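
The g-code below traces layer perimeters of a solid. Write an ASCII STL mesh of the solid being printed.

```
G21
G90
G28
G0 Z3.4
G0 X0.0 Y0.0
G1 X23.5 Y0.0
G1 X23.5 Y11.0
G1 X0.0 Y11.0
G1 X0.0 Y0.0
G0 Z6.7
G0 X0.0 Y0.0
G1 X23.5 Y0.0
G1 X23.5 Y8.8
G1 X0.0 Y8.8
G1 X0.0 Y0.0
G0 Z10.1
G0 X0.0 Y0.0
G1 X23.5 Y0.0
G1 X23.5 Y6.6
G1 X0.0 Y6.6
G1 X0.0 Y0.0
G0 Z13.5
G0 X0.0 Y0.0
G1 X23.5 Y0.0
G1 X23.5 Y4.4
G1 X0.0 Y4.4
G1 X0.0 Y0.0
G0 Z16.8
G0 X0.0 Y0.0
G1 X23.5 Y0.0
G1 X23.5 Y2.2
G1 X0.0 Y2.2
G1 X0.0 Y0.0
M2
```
solid part
  facet normal 0.0000 0.0000 -1.0000
    outer loop
      vertex 23.5 13.2 0.0
      vertex 23.5 0.0 0.0
      vertex 0.0 0.0 0.0
    endloop
  endfacet
  facet normal 0.0000 0.0000 -1.0000
    outer loop
      vertex 0.0 13.2 0.0
      vertex 23.5 13.2 0.0
      vertex 0.0 0.0 0.0
    endloop
  endfacet
  facet normal 0.0000 -1.0000 0.0000
    outer loop
      vertex 0.0 0.0 0.0
      vertex 23.5 0.0 0.0
      vertex 23.5 0.0 20.2
    endloop
  endfacet
  facet normal 0.0000 -1.0000 0.0000
    outer loop
      vertex 0.0 0.0 0.0
      vertex 23.5 0.0 20.2
      vertex 0.0 0.0 20.2
    endloop
  endfacet
  facet normal 0.0000 0.8371 0.5470
    outer loop
      vertex 0.0 0.0 20.2
      vertex 23.5 0.0 20.2
      vertex 23.5 13.2 0.0
    endloop
  endfacet
  facet normal 0.0000 0.8371 0.5470
    outer loop
      vertex 0.0 0.0 20.2
      vertex 23.5 13.2 0.0
      vertex 0.0 13.2 0.0
    endloop
  endfacet
  facet normal -1.0000 0.0000 0.0000
    outer loop
      vertex 0.0 0.0 20.2
      vertex 0.0 13.2 0.0
      vertex 0.0 0.0 0.0
    endloop
  endfacet
  facet normal 1.0000 0.0000 0.0000
    outer loop
      vertex 23.5 0.0 0.0
      vertex 23.5 13.2 0.0
      vertex 23.5 0.0 20.2
    endloop
  endfacet
endsolid part

The G0 Z moves step by Δz≈3.4 mm. The G1 loops shrink linearly with z, so the solid tapers from its base footprint up to z≈20.2. Closing with a flat bottom cap and the tapered top and triangulating gives 8 facets — a wedge (ramp): 23.5 × 13.2 mm base, rising to 20.2 mm along the y=0 edge and sloping linearly to z=0 at y=13.2.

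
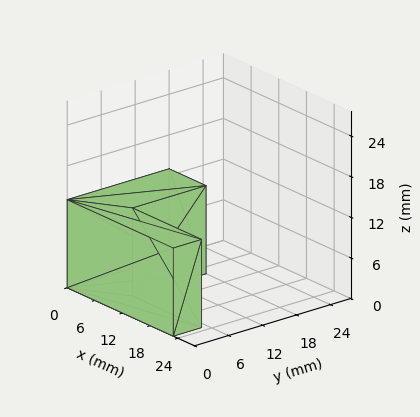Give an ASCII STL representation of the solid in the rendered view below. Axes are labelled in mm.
Reading the render: the shape is an L-shaped prism: outer 23 × 18 mm, arm thicknesses ≈ 5 mm (horizontal) and 8 mm (vertical), extruded 13 mm in z (dimensions read to the nearest mm from the axis ticks). For the STL, each face is triangulated and given an outward normal.

solid part
  facet normal 0.0000 0.0000 -1.0000
    outer loop
      vertex 23.00 5.00 0.00
      vertex 23.00 0.00 0.00
      vertex 0.00 0.00 0.00
    endloop
  endfacet
  facet normal 0.0000 0.0000 -1.0000
    outer loop
      vertex 8.00 5.00 0.00
      vertex 23.00 5.00 0.00
      vertex 0.00 0.00 0.00
    endloop
  endfacet
  facet normal 0.0000 0.0000 -1.0000
    outer loop
      vertex 8.00 18.00 0.00
      vertex 8.00 5.00 0.00
      vertex 0.00 0.00 0.00
    endloop
  endfacet
  facet normal 0.0000 0.0000 -1.0000
    outer loop
      vertex 0.00 18.00 0.00
      vertex 8.00 18.00 0.00
      vertex 0.00 0.00 0.00
    endloop
  endfacet
  facet normal 0.0000 0.0000 1.0000
    outer loop
      vertex 0.00 0.00 13.00
      vertex 23.00 0.00 13.00
      vertex 23.00 5.00 13.00
    endloop
  endfacet
  facet normal 0.0000 0.0000 1.0000
    outer loop
      vertex 0.00 0.00 13.00
      vertex 23.00 5.00 13.00
      vertex 8.00 5.00 13.00
    endloop
  endfacet
  facet normal 0.0000 0.0000 1.0000
    outer loop
      vertex 0.00 0.00 13.00
      vertex 8.00 5.00 13.00
      vertex 8.00 18.00 13.00
    endloop
  endfacet
  facet normal 0.0000 0.0000 1.0000
    outer loop
      vertex 0.00 0.00 13.00
      vertex 8.00 18.00 13.00
      vertex 0.00 18.00 13.00
    endloop
  endfacet
  facet normal 0.0000 -1.0000 0.0000
    outer loop
      vertex 0.00 0.00 0.00
      vertex 23.00 0.00 0.00
      vertex 23.00 0.00 13.00
    endloop
  endfacet
  facet normal 0.0000 -1.0000 0.0000
    outer loop
      vertex 0.00 0.00 0.00
      vertex 23.00 0.00 13.00
      vertex 0.00 0.00 13.00
    endloop
  endfacet
  facet normal 1.0000 0.0000 0.0000
    outer loop
      vertex 23.00 0.00 0.00
      vertex 23.00 5.00 0.00
      vertex 23.00 5.00 13.00
    endloop
  endfacet
  facet normal 1.0000 0.0000 0.0000
    outer loop
      vertex 23.00 0.00 0.00
      vertex 23.00 5.00 13.00
      vertex 23.00 0.00 13.00
    endloop
  endfacet
  facet normal 0.0000 1.0000 0.0000
    outer loop
      vertex 23.00 5.00 0.00
      vertex 8.00 5.00 0.00
      vertex 8.00 5.00 13.00
    endloop
  endfacet
  facet normal 0.0000 1.0000 0.0000
    outer loop
      vertex 23.00 5.00 0.00
      vertex 8.00 5.00 13.00
      vertex 23.00 5.00 13.00
    endloop
  endfacet
  facet normal 1.0000 0.0000 0.0000
    outer loop
      vertex 8.00 5.00 0.00
      vertex 8.00 18.00 0.00
      vertex 8.00 18.00 13.00
    endloop
  endfacet
  facet normal 1.0000 0.0000 0.0000
    outer loop
      vertex 8.00 5.00 0.00
      vertex 8.00 18.00 13.00
      vertex 8.00 5.00 13.00
    endloop
  endfacet
  facet normal 0.0000 1.0000 0.0000
    outer loop
      vertex 8.00 18.00 0.00
      vertex 0.00 18.00 0.00
      vertex 0.00 18.00 13.00
    endloop
  endfacet
  facet normal 0.0000 1.0000 0.0000
    outer loop
      vertex 8.00 18.00 0.00
      vertex 0.00 18.00 13.00
      vertex 8.00 18.00 13.00
    endloop
  endfacet
  facet normal -1.0000 0.0000 0.0000
    outer loop
      vertex 0.00 18.00 0.00
      vertex 0.00 0.00 0.00
      vertex 0.00 0.00 13.00
    endloop
  endfacet
  facet normal -1.0000 0.0000 0.0000
    outer loop
      vertex 0.00 18.00 0.00
      vertex 0.00 0.00 13.00
      vertex 0.00 18.00 13.00
    endloop
  endfacet
endsolid part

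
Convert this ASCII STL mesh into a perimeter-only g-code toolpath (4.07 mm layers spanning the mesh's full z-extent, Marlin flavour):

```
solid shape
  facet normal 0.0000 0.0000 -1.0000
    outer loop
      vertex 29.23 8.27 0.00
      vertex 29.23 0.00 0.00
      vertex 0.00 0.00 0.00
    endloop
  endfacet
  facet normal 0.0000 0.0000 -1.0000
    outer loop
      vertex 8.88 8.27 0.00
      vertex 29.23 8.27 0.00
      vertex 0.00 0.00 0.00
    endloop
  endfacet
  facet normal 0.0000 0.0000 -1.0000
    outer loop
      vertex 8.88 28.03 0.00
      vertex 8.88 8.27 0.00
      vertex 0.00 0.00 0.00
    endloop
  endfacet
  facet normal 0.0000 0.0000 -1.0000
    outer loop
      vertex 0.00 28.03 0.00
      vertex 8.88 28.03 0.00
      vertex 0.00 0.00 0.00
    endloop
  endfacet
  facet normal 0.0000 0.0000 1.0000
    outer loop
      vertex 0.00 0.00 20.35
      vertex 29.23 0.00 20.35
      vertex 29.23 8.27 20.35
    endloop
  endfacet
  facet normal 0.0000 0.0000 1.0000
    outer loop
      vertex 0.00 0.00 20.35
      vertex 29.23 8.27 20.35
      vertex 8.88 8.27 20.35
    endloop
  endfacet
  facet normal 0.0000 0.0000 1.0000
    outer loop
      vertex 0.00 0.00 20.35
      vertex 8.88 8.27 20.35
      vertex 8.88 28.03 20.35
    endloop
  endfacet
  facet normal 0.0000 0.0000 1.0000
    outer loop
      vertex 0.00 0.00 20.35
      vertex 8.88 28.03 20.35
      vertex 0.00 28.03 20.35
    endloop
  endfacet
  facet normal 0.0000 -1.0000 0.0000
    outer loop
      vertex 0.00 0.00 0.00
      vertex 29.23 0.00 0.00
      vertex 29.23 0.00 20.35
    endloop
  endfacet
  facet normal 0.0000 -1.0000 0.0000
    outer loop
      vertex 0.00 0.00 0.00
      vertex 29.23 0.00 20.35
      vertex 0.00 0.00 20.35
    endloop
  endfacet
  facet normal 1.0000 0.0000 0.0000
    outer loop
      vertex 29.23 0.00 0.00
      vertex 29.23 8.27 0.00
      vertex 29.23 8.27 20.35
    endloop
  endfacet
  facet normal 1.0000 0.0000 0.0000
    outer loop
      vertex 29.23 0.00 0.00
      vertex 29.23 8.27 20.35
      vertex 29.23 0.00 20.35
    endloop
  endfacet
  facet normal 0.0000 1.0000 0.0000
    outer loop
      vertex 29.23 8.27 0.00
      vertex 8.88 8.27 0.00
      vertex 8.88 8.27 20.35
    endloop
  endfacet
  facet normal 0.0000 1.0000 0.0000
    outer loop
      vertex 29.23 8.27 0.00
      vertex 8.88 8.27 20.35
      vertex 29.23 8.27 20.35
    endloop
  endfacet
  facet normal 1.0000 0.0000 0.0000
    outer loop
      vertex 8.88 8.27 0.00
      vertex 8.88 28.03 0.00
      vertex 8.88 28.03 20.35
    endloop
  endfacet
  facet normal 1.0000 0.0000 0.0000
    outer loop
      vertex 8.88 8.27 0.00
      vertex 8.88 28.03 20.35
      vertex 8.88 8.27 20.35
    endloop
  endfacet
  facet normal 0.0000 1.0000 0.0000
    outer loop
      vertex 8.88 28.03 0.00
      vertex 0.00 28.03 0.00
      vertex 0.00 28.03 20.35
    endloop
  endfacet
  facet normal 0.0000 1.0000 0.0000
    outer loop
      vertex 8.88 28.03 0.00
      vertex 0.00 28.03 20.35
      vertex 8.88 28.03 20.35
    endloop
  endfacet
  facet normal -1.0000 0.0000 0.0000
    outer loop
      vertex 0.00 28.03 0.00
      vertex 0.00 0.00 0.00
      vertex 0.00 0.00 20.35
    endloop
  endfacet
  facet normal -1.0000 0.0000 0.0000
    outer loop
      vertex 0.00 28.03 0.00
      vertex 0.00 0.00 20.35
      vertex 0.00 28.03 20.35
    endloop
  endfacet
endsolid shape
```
; perimeter-only toolpath
G21 ; units = mm
G90 ; absolute positioning
G28 ; home
; layer 1
G0 Z4.07
G0 X0.00 Y0.00
G1 X29.23 Y0.00
G1 X29.23 Y8.27
G1 X8.88 Y8.27
G1 X8.88 Y28.03
G1 X0.00 Y28.03
G1 X0.00 Y0.00
; layer 2
G0 Z8.14
G0 X0.00 Y0.00
G1 X29.23 Y0.00
G1 X29.23 Y8.27
G1 X8.88 Y8.27
G1 X8.88 Y28.03
G1 X0.00 Y28.03
G1 X0.00 Y0.00
; layer 3
G0 Z12.21
G0 X0.00 Y0.00
G1 X29.23 Y0.00
G1 X29.23 Y8.27
G1 X8.88 Y8.27
G1 X8.88 Y28.03
G1 X0.00 Y28.03
G1 X0.00 Y0.00
; layer 4
G0 Z16.28
G0 X0.00 Y0.00
G1 X29.23 Y0.00
G1 X29.23 Y8.27
G1 X8.88 Y8.27
G1 X8.88 Y28.03
G1 X0.00 Y28.03
G1 X0.00 Y0.00
; layer 5
G0 Z20.35
G0 X0.00 Y0.00
G1 X29.23 Y0.00
G1 X29.23 Y8.27
G1 X8.88 Y8.27
G1 X8.88 Y28.03
G1 X0.00 Y28.03
G1 X0.00 Y0.00
M2 ; end

The solid is an L-shaped prism: outer 29.2 × 28 mm, arm thicknesses ≈ 8.27 mm (horizontal) and 8.88 mm (vertical), extruded 20.4 mm in z. Slicing at Δz = 4.07 mm — 5 equal slices spanning the solid's height, so layer i sits at z = i·h/5 — gives 5 non-empty perimeters. Each is a 6-segment closed polygon; G0 lifts to the layer z and rapids to the start vertex, then G1 traces the edges.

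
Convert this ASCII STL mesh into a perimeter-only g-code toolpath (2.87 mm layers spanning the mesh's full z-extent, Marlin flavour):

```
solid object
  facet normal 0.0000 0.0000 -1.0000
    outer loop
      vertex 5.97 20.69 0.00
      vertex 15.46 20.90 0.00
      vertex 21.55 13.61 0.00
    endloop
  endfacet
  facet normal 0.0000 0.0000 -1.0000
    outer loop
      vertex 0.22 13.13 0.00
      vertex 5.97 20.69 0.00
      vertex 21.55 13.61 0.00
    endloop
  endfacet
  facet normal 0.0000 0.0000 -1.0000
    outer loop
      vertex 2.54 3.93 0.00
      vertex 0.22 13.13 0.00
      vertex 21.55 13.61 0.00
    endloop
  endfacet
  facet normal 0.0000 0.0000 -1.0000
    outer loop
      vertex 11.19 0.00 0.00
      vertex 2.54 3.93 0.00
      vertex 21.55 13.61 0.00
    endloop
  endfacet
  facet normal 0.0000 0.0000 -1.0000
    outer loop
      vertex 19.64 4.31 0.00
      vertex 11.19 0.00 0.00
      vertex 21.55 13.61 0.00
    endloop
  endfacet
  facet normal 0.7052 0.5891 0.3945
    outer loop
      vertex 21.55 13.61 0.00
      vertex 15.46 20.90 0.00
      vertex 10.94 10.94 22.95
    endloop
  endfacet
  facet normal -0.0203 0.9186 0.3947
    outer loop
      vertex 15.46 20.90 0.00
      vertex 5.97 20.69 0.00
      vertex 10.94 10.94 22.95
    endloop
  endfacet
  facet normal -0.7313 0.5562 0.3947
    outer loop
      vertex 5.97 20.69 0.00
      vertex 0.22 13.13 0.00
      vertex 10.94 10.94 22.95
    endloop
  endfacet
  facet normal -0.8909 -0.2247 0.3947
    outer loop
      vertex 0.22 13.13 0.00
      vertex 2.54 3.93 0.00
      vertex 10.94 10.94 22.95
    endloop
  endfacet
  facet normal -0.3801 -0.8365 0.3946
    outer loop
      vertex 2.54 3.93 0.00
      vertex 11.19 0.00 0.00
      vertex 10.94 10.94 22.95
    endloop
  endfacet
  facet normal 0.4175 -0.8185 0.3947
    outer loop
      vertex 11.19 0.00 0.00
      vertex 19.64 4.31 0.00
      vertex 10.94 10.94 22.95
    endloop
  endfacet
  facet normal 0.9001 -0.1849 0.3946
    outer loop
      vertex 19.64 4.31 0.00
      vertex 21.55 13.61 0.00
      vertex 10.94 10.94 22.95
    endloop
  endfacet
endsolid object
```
; perimeter-only toolpath
G21 ; units = mm
G90 ; absolute positioning
G28 ; home
; layer 1
G0 Z2.87
G0 X20.22 Y13.28
G1 X14.89 Y19.65
G1 X6.59 Y19.47
G1 X1.56 Y12.86
G1 X3.59 Y4.81
G1 X11.16 Y1.37
G1 X18.55 Y5.14
G1 X20.22 Y13.28
; layer 2
G0 Z5.74
G0 X18.90 Y12.94
G1 X14.33 Y18.41
G1 X7.21 Y18.25
G1 X2.90 Y12.58
G1 X4.64 Y5.68
G1 X11.13 Y2.73
G1 X17.46 Y5.97
G1 X18.90 Y12.94
; layer 3
G0 Z8.61
G0 X17.57 Y12.61
G1 X13.77 Y17.16
G1 X7.83 Y17.03
G1 X4.24 Y12.31
G1 X5.69 Y6.56
G1 X11.10 Y4.10
G1 X16.38 Y6.80
G1 X17.57 Y12.61
; layer 4
G0 Z11.47
G0 X16.25 Y12.27
G1 X13.20 Y15.92
G1 X8.46 Y15.82
G1 X5.58 Y12.04
G1 X6.74 Y7.43
G1 X11.06 Y5.47
G1 X15.29 Y7.62
G1 X16.25 Y12.27
; layer 5
G0 Z14.34
G0 X14.92 Y11.94
G1 X12.63 Y14.67
G1 X9.08 Y14.60
G1 X6.92 Y11.76
G1 X7.79 Y8.31
G1 X11.03 Y6.84
G1 X14.20 Y8.45
G1 X14.92 Y11.94
; layer 6
G0 Z17.21
G0 X13.59 Y11.61
G1 X12.07 Y13.43
G1 X9.70 Y13.38
G1 X8.26 Y11.49
G1 X8.84 Y9.19
G1 X11.00 Y8.21
G1 X13.12 Y9.28
G1 X13.59 Y11.61
; layer 7
G0 Z20.08
G0 X12.27 Y11.27
G1 X11.50 Y12.18
G1 X10.32 Y12.16
G1 X9.60 Y11.21
G1 X9.89 Y10.06
G1 X10.97 Y9.57
G1 X12.03 Y10.11
G1 X12.27 Y11.27
M2 ; end

The solid is a regular 7-sided pyramid, base circumscribed radius ≈ 10.9 mm, apex at z ≈ 22.9 mm. Slicing at Δz = 2.87 mm — 8 equal slices spanning the solid's height, so layer i sits at z = i·h/8 — gives 7 non-empty perimeters. Each is a 7-segment closed polygon; G0 lifts to the layer z and rapids to the start vertex, then G1 traces the edges. The cross-section shrinks linearly with z (the slice at the apex is degenerate and omitted).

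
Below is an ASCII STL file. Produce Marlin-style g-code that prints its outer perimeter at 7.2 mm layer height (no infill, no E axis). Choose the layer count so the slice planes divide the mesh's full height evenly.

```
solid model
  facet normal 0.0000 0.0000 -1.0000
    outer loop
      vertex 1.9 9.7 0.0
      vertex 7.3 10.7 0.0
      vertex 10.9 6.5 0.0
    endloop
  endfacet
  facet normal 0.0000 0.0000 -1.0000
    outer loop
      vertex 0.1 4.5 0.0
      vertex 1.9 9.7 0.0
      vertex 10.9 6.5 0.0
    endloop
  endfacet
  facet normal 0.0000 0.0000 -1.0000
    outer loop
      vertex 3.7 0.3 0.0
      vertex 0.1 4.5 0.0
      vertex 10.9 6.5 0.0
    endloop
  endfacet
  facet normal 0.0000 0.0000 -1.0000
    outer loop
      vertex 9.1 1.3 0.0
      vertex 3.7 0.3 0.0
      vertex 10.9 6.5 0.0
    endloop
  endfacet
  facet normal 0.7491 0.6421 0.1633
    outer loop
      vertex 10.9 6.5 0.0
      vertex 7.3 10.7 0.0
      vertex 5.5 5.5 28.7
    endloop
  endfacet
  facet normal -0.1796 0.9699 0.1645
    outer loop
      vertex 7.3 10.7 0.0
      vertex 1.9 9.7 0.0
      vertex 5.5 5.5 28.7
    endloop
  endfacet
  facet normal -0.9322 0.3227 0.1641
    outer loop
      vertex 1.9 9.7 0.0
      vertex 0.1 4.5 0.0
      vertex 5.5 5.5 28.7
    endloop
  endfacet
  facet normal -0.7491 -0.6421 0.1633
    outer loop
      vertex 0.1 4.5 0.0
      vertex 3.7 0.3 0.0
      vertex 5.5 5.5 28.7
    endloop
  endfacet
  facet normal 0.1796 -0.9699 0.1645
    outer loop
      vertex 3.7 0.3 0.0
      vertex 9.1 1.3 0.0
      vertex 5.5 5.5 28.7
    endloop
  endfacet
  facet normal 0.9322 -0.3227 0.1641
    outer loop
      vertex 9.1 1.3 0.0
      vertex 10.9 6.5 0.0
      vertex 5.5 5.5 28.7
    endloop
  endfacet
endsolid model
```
; perimeter-only toolpath
G21 ; units = mm
G90 ; absolute positioning
G28 ; home
; layer 1
G0 Z7.2
G0 X9.6 Y6.2
G1 X6.8 Y9.4
G1 X2.8 Y8.6
G1 X1.4 Y4.8
G1 X4.2 Y1.6
G1 X8.2 Y2.4
G1 X9.6 Y6.2
; layer 2
G0 Z14.3
G0 X8.2 Y6.0
G1 X6.4 Y8.1
G1 X3.7 Y7.6
G1 X2.8 Y5.0
G1 X4.6 Y2.9
G1 X7.3 Y3.4
G1 X8.2 Y6.0
; layer 3
G0 Z21.5
G0 X6.8 Y5.8
G1 X6.0 Y6.8
G1 X4.6 Y6.5
G1 X4.2 Y5.2
G1 X5.0 Y4.2
G1 X6.4 Y4.5
G1 X6.8 Y5.8
M2 ; end

The solid is a regular 6-sided pyramid, base circumscribed radius ≈ 5.5 mm, apex at z ≈ 28.7 mm. Slicing at Δz = 7.2 mm — 4 equal slices spanning the solid's height, so layer i sits at z = i·h/4 — gives 3 non-empty perimeters. Each is a 6-segment closed polygon; G0 lifts to the layer z and rapids to the start vertex, then G1 traces the edges. The cross-section shrinks linearly with z (the slice at the apex is degenerate and omitted).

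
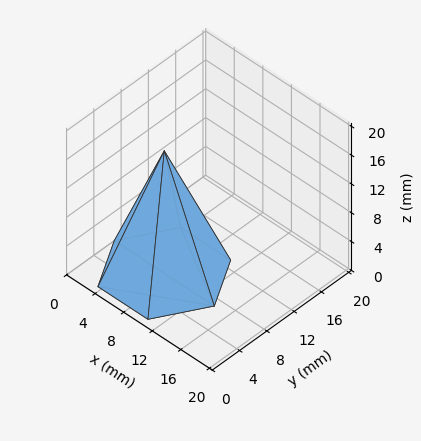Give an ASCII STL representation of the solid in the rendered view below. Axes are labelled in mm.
Reading the render: the shape is a regular 6-sided pyramid, base circumscribed radius ≈ 7 mm, apex at z ≈ 17 mm (dimensions read to the nearest mm from the axis ticks). For the STL, each face is triangulated and given an outward normal.

solid part
  facet normal 0.0000 0.0000 -1.0000
    outer loop
      vertex 3.50 13.06 0.00
      vertex 10.50 13.06 0.00
      vertex 14.00 7.00 0.00
    endloop
  endfacet
  facet normal 0.0000 0.0000 -1.0000
    outer loop
      vertex 0.00 7.00 0.00
      vertex 3.50 13.06 0.00
      vertex 14.00 7.00 0.00
    endloop
  endfacet
  facet normal 0.0000 0.0000 -1.0000
    outer loop
      vertex 3.50 0.94 0.00
      vertex 0.00 7.00 0.00
      vertex 14.00 7.00 0.00
    endloop
  endfacet
  facet normal 0.0000 0.0000 -1.0000
    outer loop
      vertex 10.50 0.94 0.00
      vertex 3.50 0.94 0.00
      vertex 14.00 7.00 0.00
    endloop
  endfacet
  facet normal 0.8156 0.4711 0.3359
    outer loop
      vertex 14.00 7.00 0.00
      vertex 10.50 13.06 0.00
      vertex 7.00 7.00 17.00
    endloop
  endfacet
  facet normal 0.0000 0.9419 0.3358
    outer loop
      vertex 10.50 13.06 0.00
      vertex 3.50 13.06 0.00
      vertex 7.00 7.00 17.00
    endloop
  endfacet
  facet normal -0.8156 0.4711 0.3359
    outer loop
      vertex 3.50 13.06 0.00
      vertex 0.00 7.00 0.00
      vertex 7.00 7.00 17.00
    endloop
  endfacet
  facet normal -0.8156 -0.4711 0.3359
    outer loop
      vertex 0.00 7.00 0.00
      vertex 3.50 0.94 0.00
      vertex 7.00 7.00 17.00
    endloop
  endfacet
  facet normal 0.0000 -0.9419 0.3358
    outer loop
      vertex 3.50 0.94 0.00
      vertex 10.50 0.94 0.00
      vertex 7.00 7.00 17.00
    endloop
  endfacet
  facet normal 0.8156 -0.4711 0.3359
    outer loop
      vertex 10.50 0.94 0.00
      vertex 14.00 7.00 0.00
      vertex 7.00 7.00 17.00
    endloop
  endfacet
endsolid part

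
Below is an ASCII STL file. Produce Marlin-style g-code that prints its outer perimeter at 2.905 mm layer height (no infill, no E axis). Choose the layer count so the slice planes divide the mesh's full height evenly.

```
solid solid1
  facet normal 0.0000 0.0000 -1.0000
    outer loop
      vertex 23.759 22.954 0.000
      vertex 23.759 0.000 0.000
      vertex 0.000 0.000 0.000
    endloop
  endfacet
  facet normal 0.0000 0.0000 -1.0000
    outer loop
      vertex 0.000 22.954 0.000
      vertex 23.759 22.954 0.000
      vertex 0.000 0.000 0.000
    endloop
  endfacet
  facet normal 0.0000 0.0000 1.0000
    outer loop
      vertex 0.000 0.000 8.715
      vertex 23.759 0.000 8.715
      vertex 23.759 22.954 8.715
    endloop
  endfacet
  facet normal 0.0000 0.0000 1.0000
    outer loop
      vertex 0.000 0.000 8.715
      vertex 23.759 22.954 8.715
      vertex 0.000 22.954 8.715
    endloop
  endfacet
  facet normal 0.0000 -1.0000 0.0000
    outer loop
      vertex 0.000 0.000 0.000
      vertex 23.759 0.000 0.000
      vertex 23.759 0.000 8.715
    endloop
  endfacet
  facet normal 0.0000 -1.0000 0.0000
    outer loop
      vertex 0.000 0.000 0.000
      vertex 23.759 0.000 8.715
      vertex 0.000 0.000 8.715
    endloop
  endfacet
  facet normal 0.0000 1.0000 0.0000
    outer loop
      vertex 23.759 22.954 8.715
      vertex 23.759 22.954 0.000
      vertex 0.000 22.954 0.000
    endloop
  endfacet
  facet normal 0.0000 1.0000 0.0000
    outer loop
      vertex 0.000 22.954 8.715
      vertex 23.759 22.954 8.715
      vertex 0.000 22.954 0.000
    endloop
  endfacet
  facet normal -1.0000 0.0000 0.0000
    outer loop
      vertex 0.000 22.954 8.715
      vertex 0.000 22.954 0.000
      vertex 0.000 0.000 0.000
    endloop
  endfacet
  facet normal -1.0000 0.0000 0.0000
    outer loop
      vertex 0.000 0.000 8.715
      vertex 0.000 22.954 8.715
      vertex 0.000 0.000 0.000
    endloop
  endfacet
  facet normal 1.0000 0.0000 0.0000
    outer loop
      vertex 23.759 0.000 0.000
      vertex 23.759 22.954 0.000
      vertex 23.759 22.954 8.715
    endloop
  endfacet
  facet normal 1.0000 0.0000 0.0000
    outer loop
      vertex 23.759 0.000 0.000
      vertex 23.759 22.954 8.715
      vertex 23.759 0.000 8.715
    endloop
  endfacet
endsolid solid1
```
; perimeter-only toolpath
G21 ; units = mm
G90 ; absolute positioning
G28 ; home
; layer 1
G0 Z2.905
G0 X0.000 Y0.000
G1 X23.759 Y0.000
G1 X23.759 Y22.954
G1 X0.000 Y22.954
G1 X0.000 Y0.000
; layer 2
G0 Z5.810
G0 X0.000 Y0.000
G1 X23.759 Y0.000
G1 X23.759 Y22.954
G1 X0.000 Y22.954
G1 X0.000 Y0.000
; layer 3
G0 Z8.715
G0 X0.000 Y0.000
G1 X23.759 Y0.000
G1 X23.759 Y22.954
G1 X0.000 Y22.954
G1 X0.000 Y0.000
M2 ; end

The solid is a rectangular box, roughly 23.8 × 23 mm footprint and 8.71 mm tall. Slicing at Δz = 2.905 mm — 3 equal slices spanning the solid's height, so layer i sits at z = i·h/3 — gives 3 non-empty perimeters. Each is a 4-segment closed polygon; G0 lifts to the layer z and rapids to the start vertex, then G1 traces the edges.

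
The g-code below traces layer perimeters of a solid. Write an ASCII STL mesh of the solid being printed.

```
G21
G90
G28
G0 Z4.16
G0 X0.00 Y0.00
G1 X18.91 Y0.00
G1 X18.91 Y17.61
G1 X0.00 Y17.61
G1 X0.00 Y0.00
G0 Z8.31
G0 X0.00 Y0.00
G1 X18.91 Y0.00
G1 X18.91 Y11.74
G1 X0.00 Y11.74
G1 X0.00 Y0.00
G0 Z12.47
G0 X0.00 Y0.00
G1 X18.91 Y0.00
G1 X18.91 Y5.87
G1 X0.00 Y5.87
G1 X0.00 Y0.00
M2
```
solid part
  facet normal 0.0000 0.0000 -1.0000
    outer loop
      vertex 18.91 23.48 0.00
      vertex 18.91 0.00 0.00
      vertex 0.00 0.00 0.00
    endloop
  endfacet
  facet normal 0.0000 0.0000 -1.0000
    outer loop
      vertex 0.00 23.48 0.00
      vertex 18.91 23.48 0.00
      vertex 0.00 0.00 0.00
    endloop
  endfacet
  facet normal 0.0000 -1.0000 0.0000
    outer loop
      vertex 0.00 0.00 0.00
      vertex 18.91 0.00 0.00
      vertex 18.91 0.00 16.63
    endloop
  endfacet
  facet normal 0.0000 -1.0000 0.0000
    outer loop
      vertex 0.00 0.00 0.00
      vertex 18.91 0.00 16.63
      vertex 0.00 0.00 16.63
    endloop
  endfacet
  facet normal 0.0000 0.5780 0.8161
    outer loop
      vertex 0.00 0.00 16.63
      vertex 18.91 0.00 16.63
      vertex 18.91 23.48 0.00
    endloop
  endfacet
  facet normal 0.0000 0.5780 0.8161
    outer loop
      vertex 0.00 0.00 16.63
      vertex 18.91 23.48 0.00
      vertex 0.00 23.48 0.00
    endloop
  endfacet
  facet normal -1.0000 0.0000 0.0000
    outer loop
      vertex 0.00 0.00 16.63
      vertex 0.00 23.48 0.00
      vertex 0.00 0.00 0.00
    endloop
  endfacet
  facet normal 1.0000 0.0000 0.0000
    outer loop
      vertex 18.91 0.00 0.00
      vertex 18.91 23.48 0.00
      vertex 18.91 0.00 16.63
    endloop
  endfacet
endsolid part

The G0 Z moves step by Δz≈4.16 mm. The G1 loops shrink linearly with z, so the solid tapers from its base footprint up to z≈16.6. Closing with a flat bottom cap and the tapered top and triangulating gives 8 facets — a wedge (ramp): 18.9 × 23.5 mm base, rising to 16.6 mm along the y=0 edge and sloping linearly to z=0 at y=23.5.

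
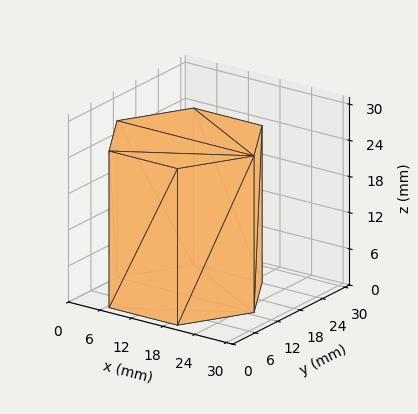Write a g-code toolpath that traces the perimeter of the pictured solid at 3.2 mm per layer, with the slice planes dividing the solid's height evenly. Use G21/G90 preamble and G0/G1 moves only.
Reading the render: the shape is a regular 6-sided prism (a cylinder approximated with 6 flat sides), circumscribed radius ≈ 13 mm, height ≈ 26 mm (dimensions read to the nearest mm from the axis ticks). For the g-code, the solid's height is divided into equal slices at the stated Δz and each level perimeter traced with G1 moves after a G0 lift.

; perimeter-only toolpath
G21 ; units = mm
G90 ; absolute positioning
G28 ; home
; layer 1
G0 Z3.2
G0 X26.0 Y13.0
G1 X19.5 Y24.3
G1 X6.5 Y24.3
G1 X0.0 Y13.0
G1 X6.5 Y1.7
G1 X19.5 Y1.7
G1 X26.0 Y13.0
; layer 2
G0 Z6.5
G0 X26.0 Y13.0
G1 X19.5 Y24.3
G1 X6.5 Y24.3
G1 X0.0 Y13.0
G1 X6.5 Y1.7
G1 X19.5 Y1.7
G1 X26.0 Y13.0
; layer 3
G0 Z9.8
G0 X26.0 Y13.0
G1 X19.5 Y24.3
G1 X6.5 Y24.3
G1 X0.0 Y13.0
G1 X6.5 Y1.7
G1 X19.5 Y1.7
G1 X26.0 Y13.0
; layer 4
G0 Z13.0
G0 X26.0 Y13.0
G1 X19.5 Y24.3
G1 X6.5 Y24.3
G1 X0.0 Y13.0
G1 X6.5 Y1.7
G1 X19.5 Y1.7
G1 X26.0 Y13.0
; layer 5
G0 Z16.2
G0 X26.0 Y13.0
G1 X19.5 Y24.3
G1 X6.5 Y24.3
G1 X0.0 Y13.0
G1 X6.5 Y1.7
G1 X19.5 Y1.7
G1 X26.0 Y13.0
; layer 6
G0 Z19.5
G0 X26.0 Y13.0
G1 X19.5 Y24.3
G1 X6.5 Y24.3
G1 X0.0 Y13.0
G1 X6.5 Y1.7
G1 X19.5 Y1.7
G1 X26.0 Y13.0
; layer 7
G0 Z22.8
G0 X26.0 Y13.0
G1 X19.5 Y24.3
G1 X6.5 Y24.3
G1 X0.0 Y13.0
G1 X6.5 Y1.7
G1 X19.5 Y1.7
G1 X26.0 Y13.0
; layer 8
G0 Z26.0
G0 X26.0 Y13.0
G1 X19.5 Y24.3
G1 X6.5 Y24.3
G1 X0.0 Y13.0
G1 X6.5 Y1.7
G1 X19.5 Y1.7
G1 X26.0 Y13.0
M2 ; end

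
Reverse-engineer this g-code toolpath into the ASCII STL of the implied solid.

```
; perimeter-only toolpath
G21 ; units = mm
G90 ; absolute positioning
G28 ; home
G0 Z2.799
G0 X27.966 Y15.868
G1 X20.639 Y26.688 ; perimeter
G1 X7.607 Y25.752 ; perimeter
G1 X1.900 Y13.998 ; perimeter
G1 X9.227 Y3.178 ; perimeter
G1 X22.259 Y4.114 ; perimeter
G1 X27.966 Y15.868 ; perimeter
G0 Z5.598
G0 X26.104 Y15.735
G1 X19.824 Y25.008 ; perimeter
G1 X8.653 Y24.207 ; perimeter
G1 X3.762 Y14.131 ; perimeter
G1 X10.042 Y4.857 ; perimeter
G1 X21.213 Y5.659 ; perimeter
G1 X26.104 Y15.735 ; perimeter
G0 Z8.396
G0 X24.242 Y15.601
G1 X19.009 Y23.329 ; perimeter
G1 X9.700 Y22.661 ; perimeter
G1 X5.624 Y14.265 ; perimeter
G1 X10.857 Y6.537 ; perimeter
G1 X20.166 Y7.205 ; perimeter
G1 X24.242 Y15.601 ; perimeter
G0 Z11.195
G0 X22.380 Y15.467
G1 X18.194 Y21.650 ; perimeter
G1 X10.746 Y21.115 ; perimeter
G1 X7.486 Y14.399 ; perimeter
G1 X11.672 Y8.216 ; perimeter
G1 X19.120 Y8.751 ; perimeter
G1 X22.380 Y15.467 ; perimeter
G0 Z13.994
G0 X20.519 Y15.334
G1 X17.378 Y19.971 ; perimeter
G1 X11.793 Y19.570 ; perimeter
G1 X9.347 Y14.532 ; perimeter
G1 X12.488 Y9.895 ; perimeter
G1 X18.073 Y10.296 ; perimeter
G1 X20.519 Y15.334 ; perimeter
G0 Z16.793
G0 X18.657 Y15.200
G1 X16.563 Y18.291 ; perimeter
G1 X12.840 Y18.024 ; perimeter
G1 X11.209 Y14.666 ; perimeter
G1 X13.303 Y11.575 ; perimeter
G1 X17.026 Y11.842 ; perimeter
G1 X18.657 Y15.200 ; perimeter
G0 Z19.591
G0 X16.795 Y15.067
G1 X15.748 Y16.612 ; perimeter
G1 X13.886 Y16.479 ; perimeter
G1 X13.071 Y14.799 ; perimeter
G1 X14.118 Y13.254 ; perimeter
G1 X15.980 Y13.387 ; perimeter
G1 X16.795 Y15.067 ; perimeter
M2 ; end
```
solid part
  facet normal 0.0000 0.0000 -1.0000
    outer loop
      vertex 6.560 27.298 0.000
      vertex 21.454 28.367 0.000
      vertex 29.828 16.002 0.000
    endloop
  endfacet
  facet normal 0.0000 0.0000 -1.0000
    outer loop
      vertex 0.038 13.864 0.000
      vertex 6.560 27.298 0.000
      vertex 29.828 16.002 0.000
    endloop
  endfacet
  facet normal 0.0000 0.0000 -1.0000
    outer loop
      vertex 8.412 1.499 0.000
      vertex 0.038 13.864 0.000
      vertex 29.828 16.002 0.000
    endloop
  endfacet
  facet normal 0.0000 0.0000 -1.0000
    outer loop
      vertex 23.306 2.568 0.000
      vertex 8.412 1.499 0.000
      vertex 29.828 16.002 0.000
    endloop
  endfacet
  facet normal 0.7170 0.4856 0.5002
    outer loop
      vertex 29.828 16.002 0.000
      vertex 21.454 28.367 0.000
      vertex 14.933 14.933 22.390
    endloop
  endfacet
  facet normal -0.0620 0.8637 0.5002
    outer loop
      vertex 21.454 28.367 0.000
      vertex 6.560 27.298 0.000
      vertex 14.933 14.933 22.390
    endloop
  endfacet
  facet normal -0.7790 0.3782 0.5002
    outer loop
      vertex 6.560 27.298 0.000
      vertex 0.038 13.864 0.000
      vertex 14.933 14.933 22.390
    endloop
  endfacet
  facet normal -0.7170 -0.4856 0.5002
    outer loop
      vertex 0.038 13.864 0.000
      vertex 8.412 1.499 0.000
      vertex 14.933 14.933 22.390
    endloop
  endfacet
  facet normal 0.0620 -0.8637 0.5002
    outer loop
      vertex 8.412 1.499 0.000
      vertex 23.306 2.568 0.000
      vertex 14.933 14.933 22.390
    endloop
  endfacet
  facet normal 0.7790 -0.3782 0.5002
    outer loop
      vertex 23.306 2.568 0.000
      vertex 29.828 16.002 0.000
      vertex 14.933 14.933 22.390
    endloop
  endfacet
endsolid part

The G0 Z moves step by Δz≈2.799 mm. The G1 loops shrink linearly with z, so the solid tapers from its base footprint up to z≈22.4. Closing with a flat bottom cap and the tapered top and triangulating gives 10 facets — a regular 6-sided pyramid, base circumscribed radius ≈ 14.9 mm, apex at z ≈ 22.4 mm.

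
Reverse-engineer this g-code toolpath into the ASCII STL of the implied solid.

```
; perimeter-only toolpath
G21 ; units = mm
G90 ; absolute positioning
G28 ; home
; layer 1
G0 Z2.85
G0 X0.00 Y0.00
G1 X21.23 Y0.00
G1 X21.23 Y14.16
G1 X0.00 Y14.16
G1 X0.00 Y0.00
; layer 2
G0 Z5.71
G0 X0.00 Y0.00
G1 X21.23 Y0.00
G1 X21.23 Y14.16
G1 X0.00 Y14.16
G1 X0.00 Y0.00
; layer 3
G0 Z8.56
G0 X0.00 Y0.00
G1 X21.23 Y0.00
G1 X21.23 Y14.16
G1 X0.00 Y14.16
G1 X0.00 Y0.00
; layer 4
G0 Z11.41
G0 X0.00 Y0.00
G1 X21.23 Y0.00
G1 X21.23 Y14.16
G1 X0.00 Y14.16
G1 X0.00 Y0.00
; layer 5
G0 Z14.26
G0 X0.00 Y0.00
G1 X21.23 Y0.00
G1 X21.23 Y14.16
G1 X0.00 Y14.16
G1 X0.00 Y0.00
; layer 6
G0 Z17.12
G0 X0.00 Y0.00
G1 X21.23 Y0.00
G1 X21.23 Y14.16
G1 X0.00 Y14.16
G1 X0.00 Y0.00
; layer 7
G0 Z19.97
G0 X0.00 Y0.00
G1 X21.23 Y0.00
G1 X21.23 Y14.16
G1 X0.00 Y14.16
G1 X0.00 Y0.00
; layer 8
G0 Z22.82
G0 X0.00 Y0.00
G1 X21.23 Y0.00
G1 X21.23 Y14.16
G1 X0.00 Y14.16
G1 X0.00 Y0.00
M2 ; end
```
solid part
  facet normal 0.0000 0.0000 -1.0000
    outer loop
      vertex 21.23 14.16 0.00
      vertex 21.23 0.00 0.00
      vertex 0.00 0.00 0.00
    endloop
  endfacet
  facet normal 0.0000 0.0000 -1.0000
    outer loop
      vertex 0.00 14.16 0.00
      vertex 21.23 14.16 0.00
      vertex 0.00 0.00 0.00
    endloop
  endfacet
  facet normal 0.0000 0.0000 1.0000
    outer loop
      vertex 0.00 0.00 22.82
      vertex 21.23 0.00 22.82
      vertex 21.23 14.16 22.82
    endloop
  endfacet
  facet normal 0.0000 0.0000 1.0000
    outer loop
      vertex 0.00 0.00 22.82
      vertex 21.23 14.16 22.82
      vertex 0.00 14.16 22.82
    endloop
  endfacet
  facet normal 0.0000 -1.0000 0.0000
    outer loop
      vertex 0.00 0.00 0.00
      vertex 21.23 0.00 0.00
      vertex 21.23 0.00 22.82
    endloop
  endfacet
  facet normal 0.0000 -1.0000 0.0000
    outer loop
      vertex 0.00 0.00 0.00
      vertex 21.23 0.00 22.82
      vertex 0.00 0.00 22.82
    endloop
  endfacet
  facet normal 0.0000 1.0000 0.0000
    outer loop
      vertex 21.23 14.16 22.82
      vertex 21.23 14.16 0.00
      vertex 0.00 14.16 0.00
    endloop
  endfacet
  facet normal 0.0000 1.0000 0.0000
    outer loop
      vertex 0.00 14.16 22.82
      vertex 21.23 14.16 22.82
      vertex 0.00 14.16 0.00
    endloop
  endfacet
  facet normal -1.0000 0.0000 0.0000
    outer loop
      vertex 0.00 14.16 22.82
      vertex 0.00 14.16 0.00
      vertex 0.00 0.00 0.00
    endloop
  endfacet
  facet normal -1.0000 0.0000 0.0000
    outer loop
      vertex 0.00 0.00 22.82
      vertex 0.00 14.16 22.82
      vertex 0.00 0.00 0.00
    endloop
  endfacet
  facet normal 1.0000 0.0000 0.0000
    outer loop
      vertex 21.23 0.00 0.00
      vertex 21.23 14.16 0.00
      vertex 21.23 14.16 22.82
    endloop
  endfacet
  facet normal 1.0000 0.0000 0.0000
    outer loop
      vertex 21.23 0.00 0.00
      vertex 21.23 14.16 22.82
      vertex 21.23 0.00 22.82
    endloop
  endfacet
endsolid part

The G0 Z moves step by Δz≈2.85 mm. Every layer's G1 loop is the same polygon, so the solid is a straight extrusion of it from z=0 to z≈22.8. Closing with flat bottom and top caps and triangulating gives 12 facets — a rectangular box, roughly 21.2 × 14.2 mm footprint and 22.8 mm tall.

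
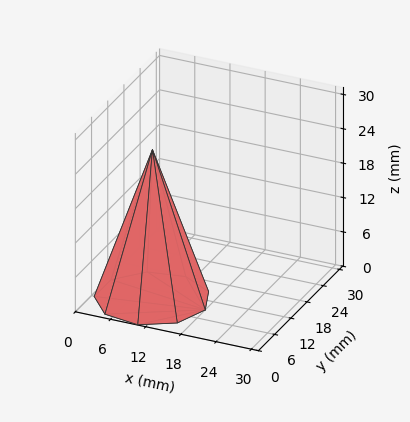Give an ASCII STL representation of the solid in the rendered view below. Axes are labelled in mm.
Reading the render: the shape is a regular 9-sided pyramid, base circumscribed radius ≈ 9 mm, apex at z ≈ 26 mm (dimensions read to the nearest mm from the axis ticks). For the STL, each face is triangulated and given an outward normal.

solid part
  facet normal 0.0000 0.0000 -1.0000
    outer loop
      vertex 10.6 17.9 0.0
      vertex 15.9 14.8 0.0
      vertex 18.0 9.0 0.0
    endloop
  endfacet
  facet normal 0.0000 0.0000 -1.0000
    outer loop
      vertex 4.5 16.8 0.0
      vertex 10.6 17.9 0.0
      vertex 18.0 9.0 0.0
    endloop
  endfacet
  facet normal 0.0000 0.0000 -1.0000
    outer loop
      vertex 0.5 12.1 0.0
      vertex 4.5 16.8 0.0
      vertex 18.0 9.0 0.0
    endloop
  endfacet
  facet normal 0.0000 0.0000 -1.0000
    outer loop
      vertex 0.5 5.9 0.0
      vertex 0.5 12.1 0.0
      vertex 18.0 9.0 0.0
    endloop
  endfacet
  facet normal 0.0000 0.0000 -1.0000
    outer loop
      vertex 4.5 1.2 0.0
      vertex 0.5 5.9 0.0
      vertex 18.0 9.0 0.0
    endloop
  endfacet
  facet normal 0.0000 0.0000 -1.0000
    outer loop
      vertex 10.6 0.1 0.0
      vertex 4.5 1.2 0.0
      vertex 18.0 9.0 0.0
    endloop
  endfacet
  facet normal 0.0000 0.0000 -1.0000
    outer loop
      vertex 15.9 3.2 0.0
      vertex 10.6 0.1 0.0
      vertex 18.0 9.0 0.0
    endloop
  endfacet
  facet normal 0.8941 0.3237 0.3095
    outer loop
      vertex 18.0 9.0 0.0
      vertex 15.9 14.8 0.0
      vertex 9.0 9.0 26.0
    endloop
  endfacet
  facet normal 0.4799 0.8205 0.3104
    outer loop
      vertex 15.9 14.8 0.0
      vertex 10.6 17.9 0.0
      vertex 9.0 9.0 26.0
    endloop
  endfacet
  facet normal -0.1687 0.9357 0.3099
    outer loop
      vertex 10.6 17.9 0.0
      vertex 4.5 16.8 0.0
      vertex 9.0 9.0 26.0
    endloop
  endfacet
  facet normal -0.7240 0.6162 0.3102
    outer loop
      vertex 4.5 16.8 0.0
      vertex 0.5 12.1 0.0
      vertex 9.0 9.0 26.0
    endloop
  endfacet
  facet normal -0.9505 0.0000 0.3107
    outer loop
      vertex 0.5 12.1 0.0
      vertex 0.5 5.9 0.0
      vertex 9.0 9.0 26.0
    endloop
  endfacet
  facet normal -0.7240 -0.6162 0.3102
    outer loop
      vertex 0.5 5.9 0.0
      vertex 4.5 1.2 0.0
      vertex 9.0 9.0 26.0
    endloop
  endfacet
  facet normal -0.1687 -0.9357 0.3099
    outer loop
      vertex 4.5 1.2 0.0
      vertex 10.6 0.1 0.0
      vertex 9.0 9.0 26.0
    endloop
  endfacet
  facet normal 0.4799 -0.8205 0.3104
    outer loop
      vertex 10.6 0.1 0.0
      vertex 15.9 3.2 0.0
      vertex 9.0 9.0 26.0
    endloop
  endfacet
  facet normal 0.8941 -0.3237 0.3095
    outer loop
      vertex 15.9 3.2 0.0
      vertex 18.0 9.0 0.0
      vertex 9.0 9.0 26.0
    endloop
  endfacet
endsolid part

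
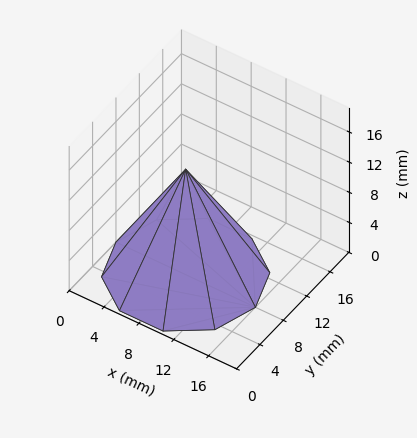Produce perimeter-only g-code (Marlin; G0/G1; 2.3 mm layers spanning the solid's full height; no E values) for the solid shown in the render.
Reading the render: the shape is a regular 10-sided pyramid, base circumscribed radius ≈ 8 mm, apex at z ≈ 14 mm (dimensions read to the nearest mm from the axis ticks). For the g-code, the solid's height is divided into equal slices at the stated Δz and each level perimeter traced with G1 moves after a G0 lift.

; perimeter-only toolpath
G21 ; units = mm
G90 ; absolute positioning
G28 ; home
; layer 1
G0 Z2.3
G0 X14.7 Y8.0
G1 X13.4 Y11.9
G1 X10.1 Y14.3
G1 X5.9 Y14.3
G1 X2.6 Y11.9
G1 X1.3 Y8.0
G1 X2.6 Y4.1
G1 X5.9 Y1.7
G1 X10.1 Y1.7
G1 X13.4 Y4.1
G1 X14.7 Y8.0
; layer 2
G0 Z4.7
G0 X13.3 Y8.0
G1 X12.3 Y11.1
G1 X9.7 Y13.1
G1 X6.3 Y13.1
G1 X3.7 Y11.1
G1 X2.7 Y8.0
G1 X3.7 Y4.9
G1 X6.3 Y2.9
G1 X9.7 Y2.9
G1 X12.3 Y4.9
G1 X13.3 Y8.0
; layer 3
G0 Z7.0
G0 X12.0 Y8.0
G1 X11.2 Y10.3
G1 X9.2 Y11.8
G1 X6.8 Y11.8
G1 X4.8 Y10.3
G1 X4.0 Y8.0
G1 X4.8 Y5.7
G1 X6.8 Y4.2
G1 X9.2 Y4.2
G1 X11.2 Y5.7
G1 X12.0 Y8.0
; layer 4
G0 Z9.3
G0 X10.7 Y8.0
G1 X10.2 Y9.6
G1 X8.8 Y10.5
G1 X7.2 Y10.5
G1 X5.8 Y9.6
G1 X5.3 Y8.0
G1 X5.8 Y6.4
G1 X7.2 Y5.5
G1 X8.8 Y5.5
G1 X10.2 Y6.4
G1 X10.7 Y8.0
; layer 5
G0 Z11.7
G0 X9.3 Y8.0
G1 X9.1 Y8.8
G1 X8.4 Y9.3
G1 X7.6 Y9.3
G1 X6.9 Y8.8
G1 X6.7 Y8.0
G1 X6.9 Y7.2
G1 X7.6 Y6.7
G1 X8.4 Y6.7
G1 X9.1 Y7.2
G1 X9.3 Y8.0
M2 ; end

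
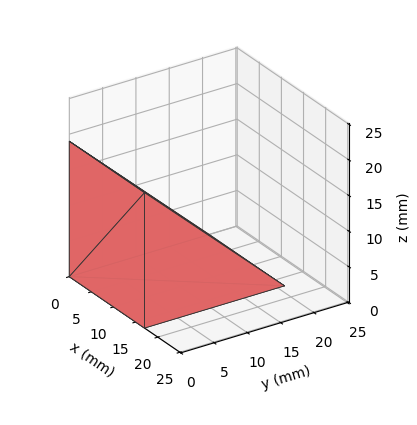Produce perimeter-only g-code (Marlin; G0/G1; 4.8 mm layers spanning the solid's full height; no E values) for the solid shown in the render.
Reading the render: the shape is a wedge (ramp): 17 × 21 mm base, rising to 19 mm along the y=0 edge and sloping linearly to z=0 at y=21 (dimensions read to the nearest mm from the axis ticks). For the g-code, the solid's height is divided into equal slices at the stated Δz and each level perimeter traced with G1 moves after a G0 lift.

; perimeter-only toolpath
G21 ; units = mm
G90 ; absolute positioning
G28 ; home
; layer 1
G0 Z4.8
G0 X0.0 Y0.0
G1 X17.0 Y0.0
G1 X17.0 Y15.8
G1 X0.0 Y15.8
G1 X0.0 Y0.0
; layer 2
G0 Z9.5
G0 X0.0 Y0.0
G1 X17.0 Y0.0
G1 X17.0 Y10.5
G1 X0.0 Y10.5
G1 X0.0 Y0.0
; layer 3
G0 Z14.2
G0 X0.0 Y0.0
G1 X17.0 Y0.0
G1 X17.0 Y5.2
G1 X0.0 Y5.2
G1 X0.0 Y0.0
M2 ; end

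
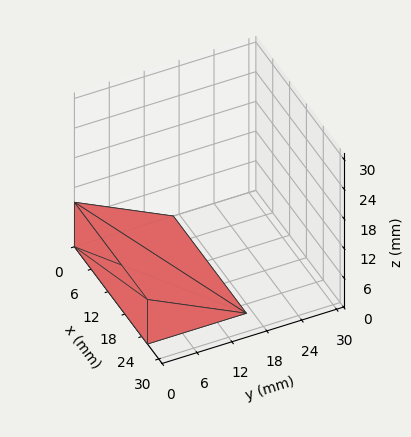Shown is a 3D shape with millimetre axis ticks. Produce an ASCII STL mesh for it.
Reading the render: the shape is a wedge (ramp): 26 × 17 mm base, rising to 9 mm along the y=0 edge and sloping linearly to z=0 at y=17 (dimensions read to the nearest mm from the axis ticks). For the STL, each face is triangulated and given an outward normal.

solid part
  facet normal 0.0000 0.0000 -1.0000
    outer loop
      vertex 26.0 17.0 0.0
      vertex 26.0 0.0 0.0
      vertex 0.0 0.0 0.0
    endloop
  endfacet
  facet normal 0.0000 0.0000 -1.0000
    outer loop
      vertex 0.0 17.0 0.0
      vertex 26.0 17.0 0.0
      vertex 0.0 0.0 0.0
    endloop
  endfacet
  facet normal 0.0000 -1.0000 0.0000
    outer loop
      vertex 0.0 0.0 0.0
      vertex 26.0 0.0 0.0
      vertex 26.0 0.0 9.0
    endloop
  endfacet
  facet normal 0.0000 -1.0000 0.0000
    outer loop
      vertex 0.0 0.0 0.0
      vertex 26.0 0.0 9.0
      vertex 0.0 0.0 9.0
    endloop
  endfacet
  facet normal 0.0000 0.4679 0.8838
    outer loop
      vertex 0.0 0.0 9.0
      vertex 26.0 0.0 9.0
      vertex 26.0 17.0 0.0
    endloop
  endfacet
  facet normal 0.0000 0.4679 0.8838
    outer loop
      vertex 0.0 0.0 9.0
      vertex 26.0 17.0 0.0
      vertex 0.0 17.0 0.0
    endloop
  endfacet
  facet normal -1.0000 0.0000 0.0000
    outer loop
      vertex 0.0 0.0 9.0
      vertex 0.0 17.0 0.0
      vertex 0.0 0.0 0.0
    endloop
  endfacet
  facet normal 1.0000 0.0000 0.0000
    outer loop
      vertex 26.0 0.0 0.0
      vertex 26.0 17.0 0.0
      vertex 26.0 0.0 9.0
    endloop
  endfacet
endsolid part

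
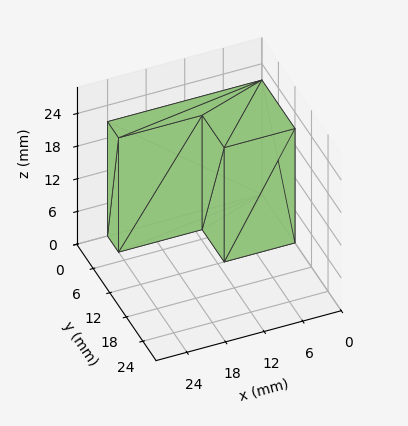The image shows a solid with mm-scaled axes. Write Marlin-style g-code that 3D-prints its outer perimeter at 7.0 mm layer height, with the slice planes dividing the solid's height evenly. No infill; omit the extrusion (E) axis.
Reading the render: the shape is an L-shaped prism: outer 24 × 12 mm, arm thicknesses ≈ 4 mm (horizontal) and 11 mm (vertical), extruded 21 mm in z (dimensions read to the nearest mm from the axis ticks). For the g-code, the solid's height is divided into equal slices at the stated Δz and each level perimeter traced with G1 moves after a G0 lift.

; perimeter-only toolpath
G21 ; units = mm
G90 ; absolute positioning
G28 ; home
; layer 1
G0 Z7.0
G0 X0.0 Y0.0
G1 X24.0 Y0.0
G1 X24.0 Y4.0
G1 X11.0 Y4.0
G1 X11.0 Y12.0
G1 X0.0 Y12.0
G1 X0.0 Y0.0
; layer 2
G0 Z14.0
G0 X0.0 Y0.0
G1 X24.0 Y0.0
G1 X24.0 Y4.0
G1 X11.0 Y4.0
G1 X11.0 Y12.0
G1 X0.0 Y12.0
G1 X0.0 Y0.0
; layer 3
G0 Z21.0
G0 X0.0 Y0.0
G1 X24.0 Y0.0
G1 X24.0 Y4.0
G1 X11.0 Y4.0
G1 X11.0 Y12.0
G1 X0.0 Y12.0
G1 X0.0 Y0.0
M2 ; end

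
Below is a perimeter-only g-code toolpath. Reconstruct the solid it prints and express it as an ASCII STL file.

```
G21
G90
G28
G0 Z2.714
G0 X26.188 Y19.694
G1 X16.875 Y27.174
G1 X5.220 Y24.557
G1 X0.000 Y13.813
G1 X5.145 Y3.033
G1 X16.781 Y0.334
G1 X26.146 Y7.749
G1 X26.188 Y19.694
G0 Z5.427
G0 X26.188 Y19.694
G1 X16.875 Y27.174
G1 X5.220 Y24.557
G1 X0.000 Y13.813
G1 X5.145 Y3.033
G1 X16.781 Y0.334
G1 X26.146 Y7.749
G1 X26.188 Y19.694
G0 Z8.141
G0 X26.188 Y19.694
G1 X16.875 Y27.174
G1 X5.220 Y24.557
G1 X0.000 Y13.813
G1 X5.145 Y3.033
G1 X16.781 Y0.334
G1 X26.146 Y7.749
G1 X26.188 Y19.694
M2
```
solid part
  facet normal 0.0000 0.0000 -1.0000
    outer loop
      vertex 5.220 24.557 0.000
      vertex 16.875 27.174 0.000
      vertex 26.188 19.694 0.000
    endloop
  endfacet
  facet normal 0.0000 0.0000 -1.0000
    outer loop
      vertex 0.000 13.813 0.000
      vertex 5.220 24.557 0.000
      vertex 26.188 19.694 0.000
    endloop
  endfacet
  facet normal 0.0000 0.0000 -1.0000
    outer loop
      vertex 5.145 3.033 0.000
      vertex 0.000 13.813 0.000
      vertex 26.188 19.694 0.000
    endloop
  endfacet
  facet normal 0.0000 0.0000 -1.0000
    outer loop
      vertex 16.781 0.334 0.000
      vertex 5.145 3.033 0.000
      vertex 26.188 19.694 0.000
    endloop
  endfacet
  facet normal 0.0000 0.0000 -1.0000
    outer loop
      vertex 26.146 7.749 0.000
      vertex 16.781 0.334 0.000
      vertex 26.188 19.694 0.000
    endloop
  endfacet
  facet normal 0.0000 0.0000 1.0000
    outer loop
      vertex 26.188 19.694 8.141
      vertex 16.875 27.174 8.141
      vertex 5.220 24.557 8.141
    endloop
  endfacet
  facet normal 0.0000 0.0000 1.0000
    outer loop
      vertex 26.188 19.694 8.141
      vertex 5.220 24.557 8.141
      vertex 0.000 13.813 8.141
    endloop
  endfacet
  facet normal 0.0000 0.0000 1.0000
    outer loop
      vertex 26.188 19.694 8.141
      vertex 0.000 13.813 8.141
      vertex 5.145 3.033 8.141
    endloop
  endfacet
  facet normal 0.0000 0.0000 1.0000
    outer loop
      vertex 26.188 19.694 8.141
      vertex 5.145 3.033 8.141
      vertex 16.781 0.334 8.141
    endloop
  endfacet
  facet normal 0.0000 0.0000 1.0000
    outer loop
      vertex 26.188 19.694 8.141
      vertex 16.781 0.334 8.141
      vertex 26.146 7.749 8.141
    endloop
  endfacet
  facet normal 0.6262 0.7797 0.0000
    outer loop
      vertex 26.188 19.694 0.000
      vertex 16.875 27.174 0.000
      vertex 16.875 27.174 8.141
    endloop
  endfacet
  facet normal 0.6262 0.7797 0.0000
    outer loop
      vertex 26.188 19.694 0.000
      vertex 16.875 27.174 8.141
      vertex 26.188 19.694 8.141
    endloop
  endfacet
  facet normal -0.2191 0.9757 0.0000
    outer loop
      vertex 16.875 27.174 0.000
      vertex 5.220 24.557 0.000
      vertex 5.220 24.557 8.141
    endloop
  endfacet
  facet normal -0.2191 0.9757 0.0000
    outer loop
      vertex 16.875 27.174 0.000
      vertex 5.220 24.557 8.141
      vertex 16.875 27.174 8.141
    endloop
  endfacet
  facet normal -0.8995 0.4370 0.0000
    outer loop
      vertex 5.220 24.557 0.000
      vertex 0.000 13.813 0.000
      vertex 0.000 13.813 8.141
    endloop
  endfacet
  facet normal -0.8995 0.4370 0.0000
    outer loop
      vertex 5.220 24.557 0.000
      vertex 0.000 13.813 8.141
      vertex 5.220 24.557 8.141
    endloop
  endfacet
  facet normal -0.9025 -0.4307 0.0000
    outer loop
      vertex 0.000 13.813 0.000
      vertex 5.145 3.033 0.000
      vertex 5.145 3.033 8.141
    endloop
  endfacet
  facet normal -0.9025 -0.4307 0.0000
    outer loop
      vertex 0.000 13.813 0.000
      vertex 5.145 3.033 8.141
      vertex 0.000 13.813 8.141
    endloop
  endfacet
  facet normal -0.2260 -0.9741 0.0000
    outer loop
      vertex 5.145 3.033 0.000
      vertex 16.781 0.334 0.000
      vertex 16.781 0.334 8.141
    endloop
  endfacet
  facet normal -0.2260 -0.9741 0.0000
    outer loop
      vertex 5.145 3.033 0.000
      vertex 16.781 0.334 8.141
      vertex 5.145 3.033 8.141
    endloop
  endfacet
  facet normal 0.6208 -0.7840 0.0000
    outer loop
      vertex 16.781 0.334 0.000
      vertex 26.146 7.749 0.000
      vertex 26.146 7.749 8.141
    endloop
  endfacet
  facet normal 0.6208 -0.7840 0.0000
    outer loop
      vertex 16.781 0.334 0.000
      vertex 26.146 7.749 8.141
      vertex 16.781 0.334 8.141
    endloop
  endfacet
  facet normal 1.0000 -0.0035 0.0000
    outer loop
      vertex 26.146 7.749 0.000
      vertex 26.188 19.694 0.000
      vertex 26.188 19.694 8.141
    endloop
  endfacet
  facet normal 1.0000 -0.0035 0.0000
    outer loop
      vertex 26.146 7.749 0.000
      vertex 26.188 19.694 8.141
      vertex 26.146 7.749 8.141
    endloop
  endfacet
endsolid part

The G0 Z moves step by Δz≈2.714 mm. Every layer's G1 loop is the same polygon, so the solid is a straight extrusion of it from z=0 to z≈8.14. Closing with flat bottom and top caps and triangulating gives 24 facets — a regular 7-sided prism (a cylinder approximated with 7 flat sides), circumscribed radius ≈ 13.8 mm, height ≈ 8.14 mm.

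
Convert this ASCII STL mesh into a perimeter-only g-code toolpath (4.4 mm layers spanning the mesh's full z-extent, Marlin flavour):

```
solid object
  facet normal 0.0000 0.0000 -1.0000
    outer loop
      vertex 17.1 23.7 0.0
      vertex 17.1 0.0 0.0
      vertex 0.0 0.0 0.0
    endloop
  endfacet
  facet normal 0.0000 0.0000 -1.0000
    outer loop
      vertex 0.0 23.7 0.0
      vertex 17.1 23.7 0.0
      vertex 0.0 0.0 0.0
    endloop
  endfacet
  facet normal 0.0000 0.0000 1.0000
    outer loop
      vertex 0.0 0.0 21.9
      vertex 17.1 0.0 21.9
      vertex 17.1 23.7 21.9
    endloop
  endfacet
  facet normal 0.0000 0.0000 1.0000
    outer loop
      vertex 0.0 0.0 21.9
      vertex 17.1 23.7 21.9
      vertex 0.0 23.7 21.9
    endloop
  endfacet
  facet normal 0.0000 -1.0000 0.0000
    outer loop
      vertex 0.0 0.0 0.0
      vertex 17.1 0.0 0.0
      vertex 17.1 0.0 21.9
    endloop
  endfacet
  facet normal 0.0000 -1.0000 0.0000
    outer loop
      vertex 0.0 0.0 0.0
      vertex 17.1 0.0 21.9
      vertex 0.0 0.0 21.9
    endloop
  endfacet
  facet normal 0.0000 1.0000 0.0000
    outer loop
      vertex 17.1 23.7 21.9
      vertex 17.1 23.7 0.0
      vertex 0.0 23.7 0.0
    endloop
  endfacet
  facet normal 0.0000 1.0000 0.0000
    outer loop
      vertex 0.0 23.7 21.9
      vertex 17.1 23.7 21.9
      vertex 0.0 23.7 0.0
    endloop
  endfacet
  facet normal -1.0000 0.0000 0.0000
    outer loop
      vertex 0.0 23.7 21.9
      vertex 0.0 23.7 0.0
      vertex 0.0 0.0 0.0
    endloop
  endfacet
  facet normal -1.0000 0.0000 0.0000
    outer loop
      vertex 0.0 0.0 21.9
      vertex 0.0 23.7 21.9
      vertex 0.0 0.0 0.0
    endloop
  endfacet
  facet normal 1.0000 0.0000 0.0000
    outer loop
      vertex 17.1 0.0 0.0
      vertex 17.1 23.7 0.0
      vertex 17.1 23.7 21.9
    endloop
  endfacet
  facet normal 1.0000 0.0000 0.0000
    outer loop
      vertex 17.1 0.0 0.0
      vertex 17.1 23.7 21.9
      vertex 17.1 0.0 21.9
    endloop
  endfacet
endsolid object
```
; perimeter-only toolpath
G21 ; units = mm
G90 ; absolute positioning
G28 ; home
; layer 1
G0 Z4.4
G0 X0.0 Y0.0
G1 X17.1 Y0.0
G1 X17.1 Y23.7
G1 X0.0 Y23.7
G1 X0.0 Y0.0
; layer 2
G0 Z8.8
G0 X0.0 Y0.0
G1 X17.1 Y0.0
G1 X17.1 Y23.7
G1 X0.0 Y23.7
G1 X0.0 Y0.0
; layer 3
G0 Z13.1
G0 X0.0 Y0.0
G1 X17.1 Y0.0
G1 X17.1 Y23.7
G1 X0.0 Y23.7
G1 X0.0 Y0.0
; layer 4
G0 Z17.5
G0 X0.0 Y0.0
G1 X17.1 Y0.0
G1 X17.1 Y23.7
G1 X0.0 Y23.7
G1 X0.0 Y0.0
; layer 5
G0 Z21.9
G0 X0.0 Y0.0
G1 X17.1 Y0.0
G1 X17.1 Y23.7
G1 X0.0 Y23.7
G1 X0.0 Y0.0
M2 ; end

The solid is a rectangular box, roughly 17.1 × 23.7 mm footprint and 21.9 mm tall. Slicing at Δz = 4.4 mm — 5 equal slices spanning the solid's height, so layer i sits at z = i·h/5 — gives 5 non-empty perimeters. Each is a 4-segment closed polygon; G0 lifts to the layer z and rapids to the start vertex, then G1 traces the edges.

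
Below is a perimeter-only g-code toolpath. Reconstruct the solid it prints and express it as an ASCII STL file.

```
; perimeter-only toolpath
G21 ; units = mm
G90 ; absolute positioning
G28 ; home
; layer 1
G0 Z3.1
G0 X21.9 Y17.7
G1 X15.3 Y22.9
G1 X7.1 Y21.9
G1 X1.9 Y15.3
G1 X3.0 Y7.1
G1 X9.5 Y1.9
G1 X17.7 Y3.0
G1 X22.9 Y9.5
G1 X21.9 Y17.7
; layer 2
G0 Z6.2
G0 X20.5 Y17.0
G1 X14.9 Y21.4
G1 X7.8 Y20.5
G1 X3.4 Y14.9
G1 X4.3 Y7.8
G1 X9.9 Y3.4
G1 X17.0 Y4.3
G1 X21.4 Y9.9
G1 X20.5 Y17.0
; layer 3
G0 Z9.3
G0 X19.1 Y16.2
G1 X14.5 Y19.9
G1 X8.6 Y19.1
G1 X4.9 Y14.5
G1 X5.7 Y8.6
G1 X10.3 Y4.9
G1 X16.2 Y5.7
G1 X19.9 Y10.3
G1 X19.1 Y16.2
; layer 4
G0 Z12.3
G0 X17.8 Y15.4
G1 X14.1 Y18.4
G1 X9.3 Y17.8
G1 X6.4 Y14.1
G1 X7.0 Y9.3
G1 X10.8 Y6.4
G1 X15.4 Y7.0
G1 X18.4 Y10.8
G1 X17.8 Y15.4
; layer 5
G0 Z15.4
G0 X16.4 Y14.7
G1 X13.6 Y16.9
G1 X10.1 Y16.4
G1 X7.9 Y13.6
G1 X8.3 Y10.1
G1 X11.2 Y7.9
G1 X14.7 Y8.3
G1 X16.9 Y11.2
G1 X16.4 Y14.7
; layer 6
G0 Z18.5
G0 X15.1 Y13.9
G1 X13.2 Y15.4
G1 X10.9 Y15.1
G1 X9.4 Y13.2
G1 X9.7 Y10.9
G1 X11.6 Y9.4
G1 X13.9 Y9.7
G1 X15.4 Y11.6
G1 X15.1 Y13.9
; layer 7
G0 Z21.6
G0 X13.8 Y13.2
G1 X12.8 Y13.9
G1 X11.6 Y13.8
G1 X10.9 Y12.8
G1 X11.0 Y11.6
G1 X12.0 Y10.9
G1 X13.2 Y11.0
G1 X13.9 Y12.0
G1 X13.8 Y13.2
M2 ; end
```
solid part
  facet normal 0.0000 0.0000 -1.0000
    outer loop
      vertex 6.3 23.2 0.0
      vertex 15.7 24.4 0.0
      vertex 23.2 18.5 0.0
    endloop
  endfacet
  facet normal 0.0000 0.0000 -1.0000
    outer loop
      vertex 0.4 15.7 0.0
      vertex 6.3 23.2 0.0
      vertex 23.2 18.5 0.0
    endloop
  endfacet
  facet normal 0.0000 0.0000 -1.0000
    outer loop
      vertex 1.6 6.3 0.0
      vertex 0.4 15.7 0.0
      vertex 23.2 18.5 0.0
    endloop
  endfacet
  facet normal 0.0000 0.0000 -1.0000
    outer loop
      vertex 9.1 0.4 0.0
      vertex 1.6 6.3 0.0
      vertex 23.2 18.5 0.0
    endloop
  endfacet
  facet normal 0.0000 0.0000 -1.0000
    outer loop
      vertex 18.5 1.6 0.0
      vertex 9.1 0.4 0.0
      vertex 23.2 18.5 0.0
    endloop
  endfacet
  facet normal 0.0000 0.0000 -1.0000
    outer loop
      vertex 24.4 9.1 0.0
      vertex 18.5 1.6 0.0
      vertex 23.2 18.5 0.0
    endloop
  endfacet
  facet normal 0.5608 0.7128 0.4212
    outer loop
      vertex 23.2 18.5 0.0
      vertex 15.7 24.4 0.0
      vertex 12.4 12.4 24.7
    endloop
  endfacet
  facet normal -0.1148 0.8995 0.4216
    outer loop
      vertex 15.7 24.4 0.0
      vertex 6.3 23.2 0.0
      vertex 12.4 12.4 24.7
    endloop
  endfacet
  facet normal -0.7128 0.5608 0.4212
    outer loop
      vertex 6.3 23.2 0.0
      vertex 0.4 15.7 0.0
      vertex 12.4 12.4 24.7
    endloop
  endfacet
  facet normal -0.8995 -0.1148 0.4216
    outer loop
      vertex 0.4 15.7 0.0
      vertex 1.6 6.3 0.0
      vertex 12.4 12.4 24.7
    endloop
  endfacet
  facet normal -0.5608 -0.7128 0.4212
    outer loop
      vertex 1.6 6.3 0.0
      vertex 9.1 0.4 0.0
      vertex 12.4 12.4 24.7
    endloop
  endfacet
  facet normal 0.1148 -0.8995 0.4216
    outer loop
      vertex 9.1 0.4 0.0
      vertex 18.5 1.6 0.0
      vertex 12.4 12.4 24.7
    endloop
  endfacet
  facet normal 0.7128 -0.5608 0.4212
    outer loop
      vertex 18.5 1.6 0.0
      vertex 24.4 9.1 0.0
      vertex 12.4 12.4 24.7
    endloop
  endfacet
  facet normal 0.8995 0.1148 0.4216
    outer loop
      vertex 24.4 9.1 0.0
      vertex 23.2 18.5 0.0
      vertex 12.4 12.4 24.7
    endloop
  endfacet
endsolid part

The G0 Z moves step by Δz≈3.1 mm. The G1 loops shrink linearly with z, so the solid tapers from its base footprint up to z≈24.7. Closing with a flat bottom cap and the tapered top and triangulating gives 14 facets — a regular 8-sided pyramid, base circumscribed radius ≈ 12.4 mm, apex at z ≈ 24.7 mm.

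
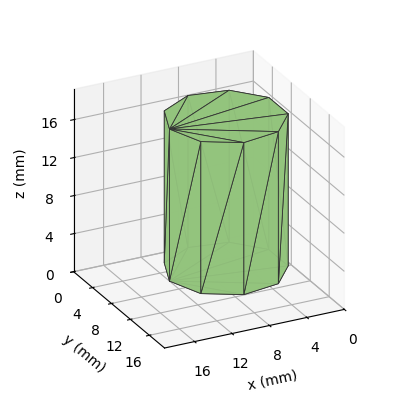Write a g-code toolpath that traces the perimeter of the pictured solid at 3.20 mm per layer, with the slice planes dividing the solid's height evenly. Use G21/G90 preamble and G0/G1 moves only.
Reading the render: the shape is a regular 9-sided prism (a cylinder approximated with 9 flat sides), circumscribed radius ≈ 6 mm, height ≈ 16 mm (dimensions read to the nearest mm from the axis ticks). For the g-code, the solid's height is divided into equal slices at the stated Δz and each level perimeter traced with G1 moves after a G0 lift.

; perimeter-only toolpath
G21 ; units = mm
G90 ; absolute positioning
G28 ; home
; layer 1
G0 Z3.20
G0 X12.00 Y6.00
G1 X10.60 Y9.86
G1 X7.04 Y11.91
G1 X3.00 Y11.20
G1 X0.36 Y8.05
G1 X0.36 Y3.95
G1 X3.00 Y0.80
G1 X7.04 Y0.09
G1 X10.60 Y2.14
G1 X12.00 Y6.00
; layer 2
G0 Z6.40
G0 X12.00 Y6.00
G1 X10.60 Y9.86
G1 X7.04 Y11.91
G1 X3.00 Y11.20
G1 X0.36 Y8.05
G1 X0.36 Y3.95
G1 X3.00 Y0.80
G1 X7.04 Y0.09
G1 X10.60 Y2.14
G1 X12.00 Y6.00
; layer 3
G0 Z9.60
G0 X12.00 Y6.00
G1 X10.60 Y9.86
G1 X7.04 Y11.91
G1 X3.00 Y11.20
G1 X0.36 Y8.05
G1 X0.36 Y3.95
G1 X3.00 Y0.80
G1 X7.04 Y0.09
G1 X10.60 Y2.14
G1 X12.00 Y6.00
; layer 4
G0 Z12.80
G0 X12.00 Y6.00
G1 X10.60 Y9.86
G1 X7.04 Y11.91
G1 X3.00 Y11.20
G1 X0.36 Y8.05
G1 X0.36 Y3.95
G1 X3.00 Y0.80
G1 X7.04 Y0.09
G1 X10.60 Y2.14
G1 X12.00 Y6.00
; layer 5
G0 Z16.00
G0 X12.00 Y6.00
G1 X10.60 Y9.86
G1 X7.04 Y11.91
G1 X3.00 Y11.20
G1 X0.36 Y8.05
G1 X0.36 Y3.95
G1 X3.00 Y0.80
G1 X7.04 Y0.09
G1 X10.60 Y2.14
G1 X12.00 Y6.00
M2 ; end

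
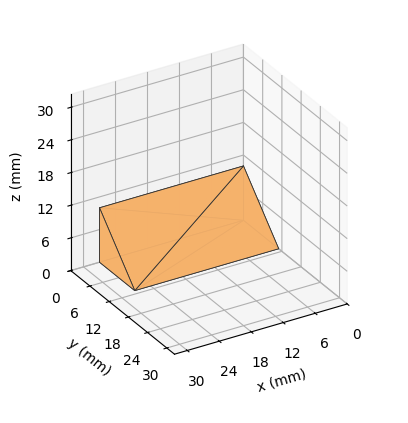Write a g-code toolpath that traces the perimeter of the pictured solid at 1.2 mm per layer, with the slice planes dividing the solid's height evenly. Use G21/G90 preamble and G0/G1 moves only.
Reading the render: the shape is a wedge (ramp): 27 × 11 mm base, rising to 10 mm along the y=0 edge and sloping linearly to z=0 at y=11 (dimensions read to the nearest mm from the axis ticks). For the g-code, the solid's height is divided into equal slices at the stated Δz and each level perimeter traced with G1 moves after a G0 lift.

; perimeter-only toolpath
G21 ; units = mm
G90 ; absolute positioning
G28 ; home
; layer 1
G0 Z1.2
G0 X0.0 Y0.0
G1 X27.0 Y0.0
G1 X27.0 Y9.6
G1 X0.0 Y9.6
G1 X0.0 Y0.0
; layer 2
G0 Z2.5
G0 X0.0 Y0.0
G1 X27.0 Y0.0
G1 X27.0 Y8.2
G1 X0.0 Y8.2
G1 X0.0 Y0.0
; layer 3
G0 Z3.8
G0 X0.0 Y0.0
G1 X27.0 Y0.0
G1 X27.0 Y6.9
G1 X0.0 Y6.9
G1 X0.0 Y0.0
; layer 4
G0 Z5.0
G0 X0.0 Y0.0
G1 X27.0 Y0.0
G1 X27.0 Y5.5
G1 X0.0 Y5.5
G1 X0.0 Y0.0
; layer 5
G0 Z6.2
G0 X0.0 Y0.0
G1 X27.0 Y0.0
G1 X27.0 Y4.1
G1 X0.0 Y4.1
G1 X0.0 Y0.0
; layer 6
G0 Z7.5
G0 X0.0 Y0.0
G1 X27.0 Y0.0
G1 X27.0 Y2.8
G1 X0.0 Y2.8
G1 X0.0 Y0.0
; layer 7
G0 Z8.8
G0 X0.0 Y0.0
G1 X27.0 Y0.0
G1 X27.0 Y1.4
G1 X0.0 Y1.4
G1 X0.0 Y0.0
M2 ; end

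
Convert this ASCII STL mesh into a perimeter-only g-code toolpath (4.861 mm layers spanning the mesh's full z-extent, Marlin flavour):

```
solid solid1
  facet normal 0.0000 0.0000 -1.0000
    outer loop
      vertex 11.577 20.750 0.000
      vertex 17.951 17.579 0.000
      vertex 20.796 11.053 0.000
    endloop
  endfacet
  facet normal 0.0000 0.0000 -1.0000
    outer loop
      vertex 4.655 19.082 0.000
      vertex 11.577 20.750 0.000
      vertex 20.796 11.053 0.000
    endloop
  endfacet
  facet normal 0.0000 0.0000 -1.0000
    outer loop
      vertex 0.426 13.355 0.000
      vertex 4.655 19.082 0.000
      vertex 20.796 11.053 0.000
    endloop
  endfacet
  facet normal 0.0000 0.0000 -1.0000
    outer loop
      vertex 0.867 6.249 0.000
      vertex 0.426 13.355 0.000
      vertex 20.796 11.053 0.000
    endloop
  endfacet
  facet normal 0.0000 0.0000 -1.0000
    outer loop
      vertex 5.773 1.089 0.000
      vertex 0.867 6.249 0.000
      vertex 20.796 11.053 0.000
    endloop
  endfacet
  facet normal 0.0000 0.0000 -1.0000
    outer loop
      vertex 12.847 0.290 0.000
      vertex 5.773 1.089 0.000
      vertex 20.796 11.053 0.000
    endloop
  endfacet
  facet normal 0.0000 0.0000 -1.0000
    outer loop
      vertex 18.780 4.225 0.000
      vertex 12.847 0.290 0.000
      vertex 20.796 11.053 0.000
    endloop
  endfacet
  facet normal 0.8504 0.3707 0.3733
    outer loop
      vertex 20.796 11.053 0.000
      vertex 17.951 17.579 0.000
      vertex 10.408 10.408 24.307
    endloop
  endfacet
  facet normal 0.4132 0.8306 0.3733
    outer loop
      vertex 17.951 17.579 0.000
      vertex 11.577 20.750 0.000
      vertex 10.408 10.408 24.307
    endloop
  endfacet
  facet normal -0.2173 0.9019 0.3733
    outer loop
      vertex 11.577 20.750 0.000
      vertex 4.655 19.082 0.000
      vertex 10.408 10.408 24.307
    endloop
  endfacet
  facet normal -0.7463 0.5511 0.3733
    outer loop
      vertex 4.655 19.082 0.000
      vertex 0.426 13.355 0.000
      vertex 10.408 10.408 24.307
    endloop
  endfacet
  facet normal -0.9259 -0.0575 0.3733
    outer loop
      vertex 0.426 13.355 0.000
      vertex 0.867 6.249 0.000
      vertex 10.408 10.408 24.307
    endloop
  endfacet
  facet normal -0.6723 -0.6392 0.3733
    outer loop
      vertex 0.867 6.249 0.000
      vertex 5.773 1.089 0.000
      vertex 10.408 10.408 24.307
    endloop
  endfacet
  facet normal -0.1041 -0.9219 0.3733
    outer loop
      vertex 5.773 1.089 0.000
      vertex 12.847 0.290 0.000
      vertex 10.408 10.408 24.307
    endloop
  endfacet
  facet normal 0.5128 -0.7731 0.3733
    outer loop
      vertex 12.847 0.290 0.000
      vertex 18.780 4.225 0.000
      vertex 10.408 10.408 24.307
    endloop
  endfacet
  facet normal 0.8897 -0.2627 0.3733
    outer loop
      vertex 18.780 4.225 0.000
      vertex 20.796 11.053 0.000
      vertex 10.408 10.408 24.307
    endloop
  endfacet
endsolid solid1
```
; perimeter-only toolpath
G21 ; units = mm
G90 ; absolute positioning
G28 ; home
; layer 1
G0 Z4.861
G0 X18.718 Y10.924
G1 X16.442 Y16.145
G1 X11.343 Y18.682
G1 X5.806 Y17.347
G1 X2.422 Y12.766
G1 X2.775 Y7.081
G1 X6.700 Y2.953
G1 X12.359 Y2.314
G1 X17.106 Y5.462
G1 X18.718 Y10.924
; layer 2
G0 Z9.723
G0 X16.641 Y10.795
G1 X14.934 Y14.711
G1 X11.109 Y16.613
G1 X6.956 Y15.612
G1 X4.419 Y12.176
G1 X4.683 Y7.913
G1 X7.627 Y4.817
G1 X11.871 Y4.337
G1 X15.431 Y6.698
G1 X16.641 Y10.795
; layer 3
G0 Z14.584
G0 X14.563 Y10.666
G1 X13.425 Y13.276
G1 X10.876 Y14.545
G1 X8.107 Y13.878
G1 X6.415 Y11.587
G1 X6.592 Y8.744
G1 X8.554 Y6.680
G1 X11.384 Y6.361
G1 X13.757 Y7.935
G1 X14.563 Y10.666
; layer 4
G0 Z19.446
G0 X12.486 Y10.537
G1 X11.917 Y11.842
G1 X10.642 Y12.476
G1 X9.257 Y12.143
G1 X8.412 Y10.997
G1 X8.500 Y9.576
G1 X9.481 Y8.544
G1 X10.896 Y8.384
G1 X12.082 Y9.171
G1 X12.486 Y10.537
M2 ; end

The solid is a regular 9-sided pyramid, base circumscribed radius ≈ 10.4 mm, apex at z ≈ 24.3 mm. Slicing at Δz = 4.861 mm — 5 equal slices spanning the solid's height, so layer i sits at z = i·h/5 — gives 4 non-empty perimeters. Each is a 9-segment closed polygon; G0 lifts to the layer z and rapids to the start vertex, then G1 traces the edges. The cross-section shrinks linearly with z (the slice at the apex is degenerate and omitted).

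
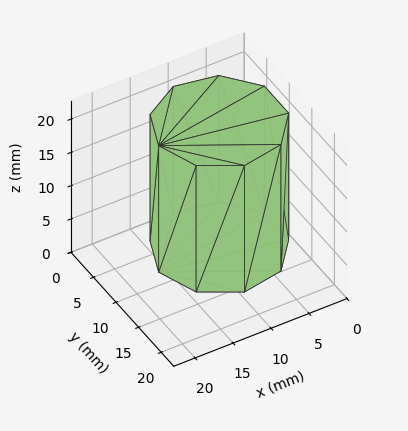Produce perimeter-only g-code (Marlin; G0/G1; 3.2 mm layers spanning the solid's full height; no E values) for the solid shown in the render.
Reading the render: the shape is a regular 9-sided prism (a cylinder approximated with 9 flat sides), circumscribed radius ≈ 8 mm, height ≈ 19 mm (dimensions read to the nearest mm from the axis ticks). For the g-code, the solid's height is divided into equal slices at the stated Δz and each level perimeter traced with G1 moves after a G0 lift.

; perimeter-only toolpath
G21 ; units = mm
G90 ; absolute positioning
G28 ; home
; layer 1
G0 Z3.2
G0 X16.0 Y8.0
G1 X14.1 Y13.1
G1 X9.4 Y15.9
G1 X4.0 Y14.9
G1 X0.5 Y10.7
G1 X0.5 Y5.3
G1 X4.0 Y1.1
G1 X9.4 Y0.1
G1 X14.1 Y2.9
G1 X16.0 Y8.0
; layer 2
G0 Z6.3
G0 X16.0 Y8.0
G1 X14.1 Y13.1
G1 X9.4 Y15.9
G1 X4.0 Y14.9
G1 X0.5 Y10.7
G1 X0.5 Y5.3
G1 X4.0 Y1.1
G1 X9.4 Y0.1
G1 X14.1 Y2.9
G1 X16.0 Y8.0
; layer 3
G0 Z9.5
G0 X16.0 Y8.0
G1 X14.1 Y13.1
G1 X9.4 Y15.9
G1 X4.0 Y14.9
G1 X0.5 Y10.7
G1 X0.5 Y5.3
G1 X4.0 Y1.1
G1 X9.4 Y0.1
G1 X14.1 Y2.9
G1 X16.0 Y8.0
; layer 4
G0 Z12.7
G0 X16.0 Y8.0
G1 X14.1 Y13.1
G1 X9.4 Y15.9
G1 X4.0 Y14.9
G1 X0.5 Y10.7
G1 X0.5 Y5.3
G1 X4.0 Y1.1
G1 X9.4 Y0.1
G1 X14.1 Y2.9
G1 X16.0 Y8.0
; layer 5
G0 Z15.8
G0 X16.0 Y8.0
G1 X14.1 Y13.1
G1 X9.4 Y15.9
G1 X4.0 Y14.9
G1 X0.5 Y10.7
G1 X0.5 Y5.3
G1 X4.0 Y1.1
G1 X9.4 Y0.1
G1 X14.1 Y2.9
G1 X16.0 Y8.0
; layer 6
G0 Z19.0
G0 X16.0 Y8.0
G1 X14.1 Y13.1
G1 X9.4 Y15.9
G1 X4.0 Y14.9
G1 X0.5 Y10.7
G1 X0.5 Y5.3
G1 X4.0 Y1.1
G1 X9.4 Y0.1
G1 X14.1 Y2.9
G1 X16.0 Y8.0
M2 ; end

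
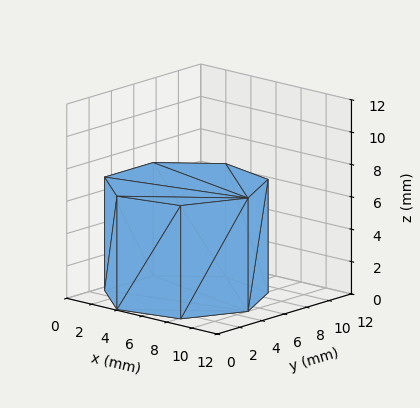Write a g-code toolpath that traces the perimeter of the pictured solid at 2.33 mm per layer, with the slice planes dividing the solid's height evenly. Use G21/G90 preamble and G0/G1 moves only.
Reading the render: the shape is a regular 7-sided prism (a cylinder approximated with 7 flat sides), circumscribed radius ≈ 5 mm, height ≈ 7 mm (dimensions read to the nearest mm from the axis ticks). For the g-code, the solid's height is divided into equal slices at the stated Δz and each level perimeter traced with G1 moves after a G0 lift.

; perimeter-only toolpath
G21 ; units = mm
G90 ; absolute positioning
G28 ; home
; layer 1
G0 Z2.33
G0 X10.00 Y5.00
G1 X8.12 Y8.91
G1 X3.89 Y9.87
G1 X0.50 Y7.17
G1 X0.50 Y2.83
G1 X3.89 Y0.13
G1 X8.12 Y1.09
G1 X10.00 Y5.00
; layer 2
G0 Z4.67
G0 X10.00 Y5.00
G1 X8.12 Y8.91
G1 X3.89 Y9.87
G1 X0.50 Y7.17
G1 X0.50 Y2.83
G1 X3.89 Y0.13
G1 X8.12 Y1.09
G1 X10.00 Y5.00
; layer 3
G0 Z7.00
G0 X10.00 Y5.00
G1 X8.12 Y8.91
G1 X3.89 Y9.87
G1 X0.50 Y7.17
G1 X0.50 Y2.83
G1 X3.89 Y0.13
G1 X8.12 Y1.09
G1 X10.00 Y5.00
M2 ; end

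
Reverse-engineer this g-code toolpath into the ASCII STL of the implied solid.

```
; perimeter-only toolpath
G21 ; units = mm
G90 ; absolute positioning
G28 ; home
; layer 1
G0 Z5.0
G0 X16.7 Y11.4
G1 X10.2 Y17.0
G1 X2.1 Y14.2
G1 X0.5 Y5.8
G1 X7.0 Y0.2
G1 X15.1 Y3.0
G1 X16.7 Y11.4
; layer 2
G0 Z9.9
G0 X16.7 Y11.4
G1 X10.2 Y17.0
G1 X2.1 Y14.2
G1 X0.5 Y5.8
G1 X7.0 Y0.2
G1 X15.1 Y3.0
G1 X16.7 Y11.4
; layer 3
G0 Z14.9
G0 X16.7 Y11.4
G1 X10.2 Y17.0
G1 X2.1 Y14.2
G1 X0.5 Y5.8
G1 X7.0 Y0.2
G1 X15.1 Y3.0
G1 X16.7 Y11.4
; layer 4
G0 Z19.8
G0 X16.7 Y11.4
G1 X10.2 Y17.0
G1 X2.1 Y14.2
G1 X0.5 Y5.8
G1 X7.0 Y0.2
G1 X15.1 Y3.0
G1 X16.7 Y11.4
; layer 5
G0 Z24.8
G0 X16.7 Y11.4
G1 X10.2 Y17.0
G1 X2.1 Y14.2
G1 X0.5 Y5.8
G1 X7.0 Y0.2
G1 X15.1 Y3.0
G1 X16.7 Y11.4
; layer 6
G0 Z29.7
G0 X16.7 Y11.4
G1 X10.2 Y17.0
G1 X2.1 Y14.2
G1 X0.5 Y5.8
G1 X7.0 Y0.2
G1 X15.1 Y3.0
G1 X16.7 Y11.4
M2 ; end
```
solid part
  facet normal 0.0000 0.0000 -1.0000
    outer loop
      vertex 2.1 14.2 0.0
      vertex 10.2 17.0 0.0
      vertex 16.7 11.4 0.0
    endloop
  endfacet
  facet normal 0.0000 0.0000 -1.0000
    outer loop
      vertex 0.5 5.8 0.0
      vertex 2.1 14.2 0.0
      vertex 16.7 11.4 0.0
    endloop
  endfacet
  facet normal 0.0000 0.0000 -1.0000
    outer loop
      vertex 7.0 0.2 0.0
      vertex 0.5 5.8 0.0
      vertex 16.7 11.4 0.0
    endloop
  endfacet
  facet normal 0.0000 0.0000 -1.0000
    outer loop
      vertex 15.1 3.0 0.0
      vertex 7.0 0.2 0.0
      vertex 16.7 11.4 0.0
    endloop
  endfacet
  facet normal 0.0000 0.0000 1.0000
    outer loop
      vertex 16.7 11.4 29.7
      vertex 10.2 17.0 29.7
      vertex 2.1 14.2 29.7
    endloop
  endfacet
  facet normal 0.0000 0.0000 1.0000
    outer loop
      vertex 16.7 11.4 29.7
      vertex 2.1 14.2 29.7
      vertex 0.5 5.8 29.7
    endloop
  endfacet
  facet normal 0.0000 0.0000 1.0000
    outer loop
      vertex 16.7 11.4 29.7
      vertex 0.5 5.8 29.7
      vertex 7.0 0.2 29.7
    endloop
  endfacet
  facet normal 0.0000 0.0000 1.0000
    outer loop
      vertex 16.7 11.4 29.7
      vertex 7.0 0.2 29.7
      vertex 15.1 3.0 29.7
    endloop
  endfacet
  facet normal 0.6527 0.7576 0.0000
    outer loop
      vertex 16.7 11.4 0.0
      vertex 10.2 17.0 0.0
      vertex 10.2 17.0 29.7
    endloop
  endfacet
  facet normal 0.6527 0.7576 0.0000
    outer loop
      vertex 16.7 11.4 0.0
      vertex 10.2 17.0 29.7
      vertex 16.7 11.4 29.7
    endloop
  endfacet
  facet normal -0.3267 0.9451 0.0000
    outer loop
      vertex 10.2 17.0 0.0
      vertex 2.1 14.2 0.0
      vertex 2.1 14.2 29.7
    endloop
  endfacet
  facet normal -0.3267 0.9451 0.0000
    outer loop
      vertex 10.2 17.0 0.0
      vertex 2.1 14.2 29.7
      vertex 10.2 17.0 29.7
    endloop
  endfacet
  facet normal -0.9823 0.1871 0.0000
    outer loop
      vertex 2.1 14.2 0.0
      vertex 0.5 5.8 0.0
      vertex 0.5 5.8 29.7
    endloop
  endfacet
  facet normal -0.9823 0.1871 0.0000
    outer loop
      vertex 2.1 14.2 0.0
      vertex 0.5 5.8 29.7
      vertex 2.1 14.2 29.7
    endloop
  endfacet
  facet normal -0.6527 -0.7576 0.0000
    outer loop
      vertex 0.5 5.8 0.0
      vertex 7.0 0.2 0.0
      vertex 7.0 0.2 29.7
    endloop
  endfacet
  facet normal -0.6527 -0.7576 0.0000
    outer loop
      vertex 0.5 5.8 0.0
      vertex 7.0 0.2 29.7
      vertex 0.5 5.8 29.7
    endloop
  endfacet
  facet normal 0.3267 -0.9451 0.0000
    outer loop
      vertex 7.0 0.2 0.0
      vertex 15.1 3.0 0.0
      vertex 15.1 3.0 29.7
    endloop
  endfacet
  facet normal 0.3267 -0.9451 0.0000
    outer loop
      vertex 7.0 0.2 0.0
      vertex 15.1 3.0 29.7
      vertex 7.0 0.2 29.7
    endloop
  endfacet
  facet normal 0.9823 -0.1871 0.0000
    outer loop
      vertex 15.1 3.0 0.0
      vertex 16.7 11.4 0.0
      vertex 16.7 11.4 29.7
    endloop
  endfacet
  facet normal 0.9823 -0.1871 0.0000
    outer loop
      vertex 15.1 3.0 0.0
      vertex 16.7 11.4 29.7
      vertex 15.1 3.0 29.7
    endloop
  endfacet
endsolid part

The G0 Z moves step by Δz≈5.0 mm. Every layer's G1 loop is the same polygon, so the solid is a straight extrusion of it from z=0 to z≈29.7. Closing with flat bottom and top caps and triangulating gives 20 facets — a regular 6-sided prism (a cylinder approximated with 6 flat sides), circumscribed radius ≈ 8.6 mm, height ≈ 29.7 mm.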